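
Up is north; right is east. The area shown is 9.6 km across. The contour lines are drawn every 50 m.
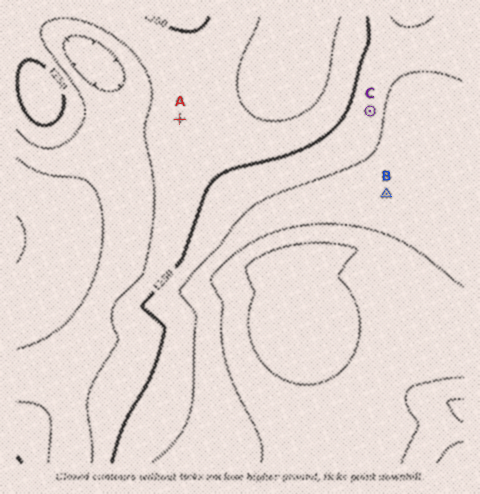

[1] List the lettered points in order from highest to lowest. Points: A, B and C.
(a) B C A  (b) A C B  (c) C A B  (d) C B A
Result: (a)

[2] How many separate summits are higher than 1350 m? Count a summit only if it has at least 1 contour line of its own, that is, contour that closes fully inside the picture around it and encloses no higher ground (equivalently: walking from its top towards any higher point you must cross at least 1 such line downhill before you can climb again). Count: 1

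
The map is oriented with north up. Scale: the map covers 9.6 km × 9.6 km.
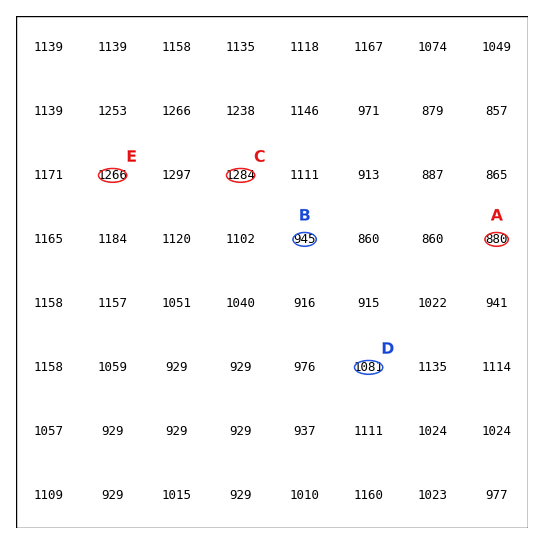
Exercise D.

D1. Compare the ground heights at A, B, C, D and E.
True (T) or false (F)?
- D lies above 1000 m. T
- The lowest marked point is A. T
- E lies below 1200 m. F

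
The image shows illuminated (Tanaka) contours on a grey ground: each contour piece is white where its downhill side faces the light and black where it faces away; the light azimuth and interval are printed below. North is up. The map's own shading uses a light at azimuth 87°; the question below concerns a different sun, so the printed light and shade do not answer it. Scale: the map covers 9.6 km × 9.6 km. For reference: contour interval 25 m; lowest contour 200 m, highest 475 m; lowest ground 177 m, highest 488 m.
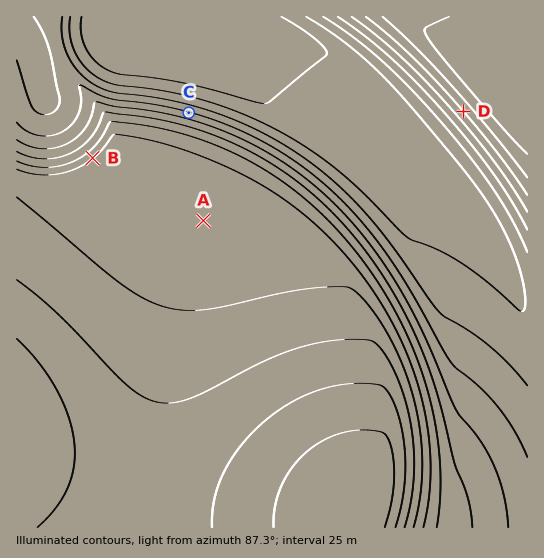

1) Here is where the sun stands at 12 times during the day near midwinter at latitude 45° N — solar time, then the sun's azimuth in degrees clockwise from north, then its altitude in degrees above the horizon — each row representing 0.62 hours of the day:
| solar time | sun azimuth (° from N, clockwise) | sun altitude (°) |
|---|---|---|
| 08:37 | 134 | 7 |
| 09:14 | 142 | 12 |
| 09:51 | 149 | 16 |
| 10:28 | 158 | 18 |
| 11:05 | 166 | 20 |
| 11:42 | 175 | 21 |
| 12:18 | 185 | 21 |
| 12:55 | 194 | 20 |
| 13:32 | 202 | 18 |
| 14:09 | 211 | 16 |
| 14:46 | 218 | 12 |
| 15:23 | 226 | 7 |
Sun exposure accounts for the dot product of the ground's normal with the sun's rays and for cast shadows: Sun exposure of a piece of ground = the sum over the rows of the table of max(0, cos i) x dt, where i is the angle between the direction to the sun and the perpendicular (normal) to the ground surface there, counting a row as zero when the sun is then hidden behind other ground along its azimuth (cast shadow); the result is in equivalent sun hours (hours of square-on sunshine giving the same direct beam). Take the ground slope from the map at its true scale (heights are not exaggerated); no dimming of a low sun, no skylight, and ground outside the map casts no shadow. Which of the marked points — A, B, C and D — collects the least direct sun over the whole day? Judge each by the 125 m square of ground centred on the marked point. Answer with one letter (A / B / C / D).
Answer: D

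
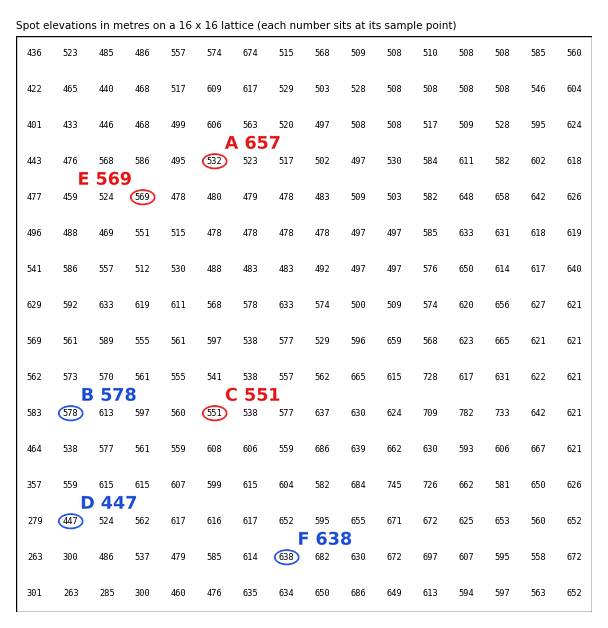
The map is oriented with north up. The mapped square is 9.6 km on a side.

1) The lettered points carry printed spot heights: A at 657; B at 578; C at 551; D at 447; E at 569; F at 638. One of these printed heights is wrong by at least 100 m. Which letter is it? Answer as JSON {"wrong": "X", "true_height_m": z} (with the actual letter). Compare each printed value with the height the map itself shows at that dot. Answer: {"wrong": "A", "true_height_m": 532}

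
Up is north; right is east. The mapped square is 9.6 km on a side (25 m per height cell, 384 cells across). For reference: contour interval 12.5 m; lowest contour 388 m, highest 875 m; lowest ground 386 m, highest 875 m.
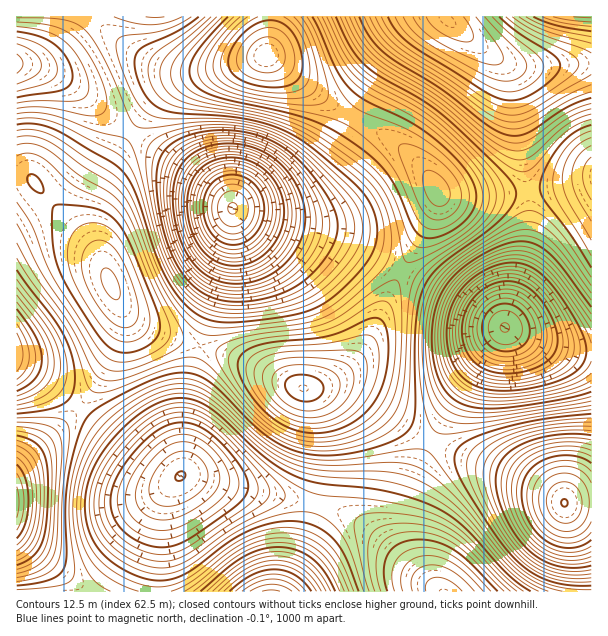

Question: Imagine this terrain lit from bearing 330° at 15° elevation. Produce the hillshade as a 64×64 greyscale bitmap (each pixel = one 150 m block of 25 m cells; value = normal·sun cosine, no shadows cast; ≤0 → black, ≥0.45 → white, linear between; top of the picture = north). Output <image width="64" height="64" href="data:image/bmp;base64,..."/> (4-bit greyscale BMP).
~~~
<image width="64" height="64" href="data:image/bmp;base64,Qk12CAAAAAAAAHYAAAAoAAAAQAAAAEAAAAABAAQAAAAAAAAIAAATCwAAEwsAABAAAAAAAAAAAAAAABEREQAiIiIAMzMzAERERABVVVUAZmZmAHd3dwCIiIgAmZmZAKqqqgC7u7sAzMzMAN3d3QDu7u4A////ADRVZ4iaqru8zd7u/+7tzLqZiIiHd3eIiIiHd2ZVRDMzNEVniJmqu7zN3u7//u3cuqmYiId3d3d3iId3ZlVEMzM0RWeImaq7vMzd7u/+7tzLqpiId3d3d3d3d3d2ZUQzMzRFZ3iZqru7zN3u7v7u3cu6mYh3d3ZmZ3d3d3ZlVEMzNEVmeJmqq7vMzd7u7u7dzLqpiId3ZmZmd3d3d2ZVRDRERWZ4iZqqu7zM3e7u7t3MuqmYh3dmZmZnd3h3d2ZURERFVneJmaqru8zd3u7t3cu6qZiHd2ZmZmd3iIiHdmVVRVVWZ3iZmqq7vM3d3d3cy7qZmId3ZmZmd3iImYiHdmVVVVVmd4iZqqu7zM3dzMu6qpmIh3d2Zmd3iImZmZiHZmVVVVZneImZqru8zMzLu6qZiIh3d3d3d3iImaqqqZh3ZlVVVWZneImaqru7u7qqmYiHd3d3d3d3iImaqruqmYh2ZVVVVWZ3iJmqqruqqZmId3d3d3d3d3iImaq7u7uqmIdmVVVVVWZ3iZmqqqmYh3dmZmZmd3d3iImaq7zMzLqpmHZlVERVVmd4iZmZmIh3ZlVVVWZnd3iImaq7zMzMy6qZh2ZVRERVZneIiIiId2ZVVUVVVmZ3iImaq7zN3d3Mu6qYdlVERERVZneIiHd2ZVREREVVZneImaq7zN3e7d3Mu6mHZVREREVWZ3d3d2ZVVERERFVmd4iZq7zN3u7u7dzLuph2VURERFVmZ3d2ZlVUREREVWZ3iJqrvN3u7u7u3dy7qYdlRERERFVmZ3ZmZVVUREVVVmeImqvM3u7///7t3cuph2ZUQzNEVVZmd3ZmZlVVVVVmZ3iaq83e7////+7dzLqYdlVEM0RFVmd3d3d2ZmZlVmZneJmrze7/////7u3cuqmHZUQzREVWZ3iIiId3d2ZmZmZ4iavN7v/////u3cy7qYdlVERERWZ3iJmZmYiHd3ZmZneJq83e/////u7czLuph3ZURERVZ3iZmqqqmZiId2ZmZ4iavN7v//7u3czLuqmYdlVURVZ3iZqqu7uqqZiHdmZmeJq83e7u7t3cu7uqqZh2ZVVVZ3iZq7u7u7uqqYh3ZmZniavN3u7d3MyqqqqZmHdmZmZ3iaq7zMzMy7uqmIdmVWZ4mrzN3dzMu6mZmZmIh3ZmZ3iaq8zM3czMy7qph2ZVVWeJqrzMy7uqmZmZmYiHd3d3iaq8zd3d3czMu6mHdlVEVWeJq7u7qpmIiIiYiIh3d4iZq8zd3d3d3MzLuph2VEREVniZqqqZmYiIiIiIiIiIiZq8zd7u7d3dzMu6mHZUMzNFVniZmZmIiIiIiIiIiIiJmrzd7u7t3d3MzLupdlQyIjNFZ3iIiIiIiIiJmIiIiImqvN7u7u7d3czMu6mHVDIhIjRWZ4iIiIiIiJmZiIiIiaq83u7u7t3czMzLqYdUMhERI0Vmd4iIiIiZmZmYiIiJmrze7v7u3dzMzMu6l2QyEQESNFZ3iIiImZmZmZmIiIiavN7u/u7dzMzMy7qYZTIRABI0VmeIiImZmZmZmYiIiJmrze7+7t3MzMzLuph1QhEAEiNFZ4iImZmZqqmZiHd4iavN7u7u3czLu7u6mHZDIRESI1VniImZmZqqqpmId3d4mrze7u3czLu7u7qphlQyESI0VneIiZmZmqqqmYh3ZneJq83e3dzLu7u7qqmHZUMiIzRWd4iJmZmaqqqZiHZmZ3ibvN3dzLuqqqqqqYdlVDM0RWZ4iImJmZmqqpmIdmVWZ4mrzMzLuqqZqqqZmHZVREVWZ3iIiYiZmaqqqYh2VVVWeJq7u7uqmZmZmZmYh2ZVVmZ3iImZiImZmqqpmHZUREVniaqqqqmYiImZmZmId2Znd4iJmZmJiZmaqqmYdlRDRFZniZmZmYiIiImZmZiId3eIiZmZmZmZmZqqqZh2VDMzNFZ3iIiIh3eIiJmZmZiIiJmZqqqZmZmZmqqpmHZUMiIjRVZ3eId3d3iImZmZmZmZmqqqqqqqmZmqqqmYdlMyESIzRWZ3d3d3eIiZmZmZmZqqu7u7qqqqqqqqqZh2VDIRESM0VWZnd3d4iJmaqqqqqqu7zMu7u6qqqqqpmHZUMhEREjNFVmZ3d4iJmaqqqqqru8zMzMzLu6qqqqmYdlQyERESIzRVZnd4iJmaqqqqqqu8zM3dzMy7uqqqqZh2ZUMhERIjNFVmd4iJmqqqqqqqu7zM3d3dzMu7qqqZmIdlQzIiIiM0VWZ4iZmqqruqqqq7vM3d3d3cy7uqqpmYh3ZUQzMiMzRVZ3iJmqq7u7u6q7u8zN3d3czLu6qpmZmId2ZVRDM0RFVneJmqu7u7u7uru7vMzd3dzMu6qpmZmZiId2ZVVURVVmeImqu7u7u7u6qru7zMzMy7u6qpmZmZmZmYh3dmZVVmd4iaq7u8u7u7qqqru7vMzLqqqpmZmZmaqqqZmId2ZmZ3iJqru7u7u7uqqqqqqqu7mZmZmZmZmaqru7qqmYh3d3eImaq7u7u7uqqqmZmZmZmIiIiZmZmaq7vMzLuqmYh3d4iZqqu7u7uqqpmZiIiIiHd4iIiZmaqrvMzdzMuqmIiIiImaqqq7qqqpmYiHd3d3Zmd4iJmZqrvM3d3d3LupmIiIiJmaqqqqqZmYh3ZmZVZVZneImZqqu83d7u7dy7qZiIiIiZmZmZmZmIh3ZlVURUVWZ3iJmqq7zd7u7u3cuqmYiIiImZmZmZmYiHdlVERE"/>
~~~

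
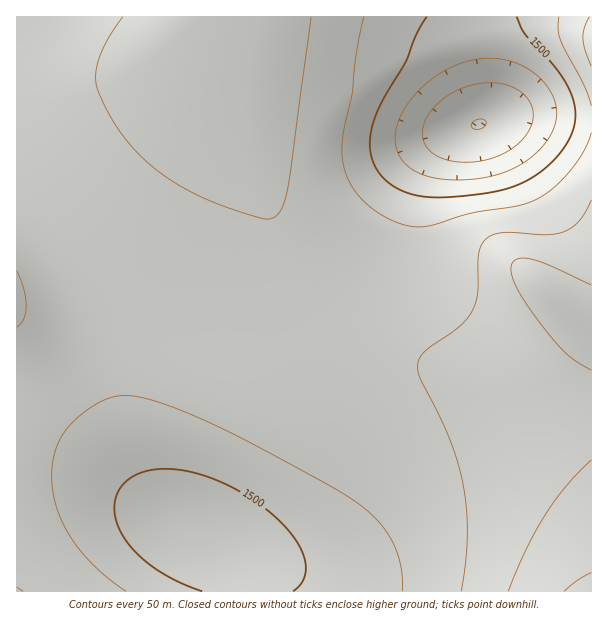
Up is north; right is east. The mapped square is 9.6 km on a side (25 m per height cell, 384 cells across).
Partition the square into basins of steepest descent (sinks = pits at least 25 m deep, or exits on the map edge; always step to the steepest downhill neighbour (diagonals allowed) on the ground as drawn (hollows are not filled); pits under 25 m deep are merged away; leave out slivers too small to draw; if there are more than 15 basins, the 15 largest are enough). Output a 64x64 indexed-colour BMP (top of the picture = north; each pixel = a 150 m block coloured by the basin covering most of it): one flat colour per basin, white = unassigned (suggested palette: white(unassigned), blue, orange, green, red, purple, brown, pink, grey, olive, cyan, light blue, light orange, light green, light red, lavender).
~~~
<image width="64" height="64" href="data:image/bmp;base64,Qk12CAAAAAAAAHYAAAAoAAAAQAAAAEAAAAABAAQAAAAAAAAIAAATCwAAEwsAABAAAAAAAAAA////ALR3HwAOf/8ALKAsACgn1gC9Z5QAS1aMAMJ34wB/f38AIr28AM++FwDox64AeLv/AIrfmACWmP8A1bDFABERERERERERERERERERERERERERERERERERERERERERERERERERERERERERERERERERERERERERERERERERERERERERERERERERERERERERERERERERERERERERERERERERERERERERERERERERERERERERERERERERERERERERERERERERERERERERERERERERERERERERERERERERERERERERERERERERERERERERERERERERERERERERERERERERERERERERERERERERERERERERERERERERERERERERERERERERERERERERERERERERERERERERERERERERERERERERERERERERERERERERERERERERERERERERERERERERERERERERERERERERERERERERERERERERERERERERERERERERERERERERERERERERERERERERERERERERERERERERERERERERERERERERERERERERERERERERERERERERERERERERERERERERERERERERERERERERERERERERERERERERERERERERERERERERERERERERERERERERERERERERERERERERERERERERERERERERERERERERERERERERERERERERERERERERERERERERERERERERERERERERERERERERERERERERERERERERERERERERERERERERERERERERERERERERERERERERERERERERERERERERERERERERERERERERERERERERERERERERERERERERERERERERERERERERERERERERERERERERERERERERERERERERERERERERERERERERERERERERERERERERERERERERERERERERERERERERERERERERERERERERERERERERERERERERERERERERERERERERERERERERERERERERERERERERERERERERERERERERERERERERERERERERERERERERERERERERERERERERERERERERERERERERERERERIiIiIiERERERERERERERERERERERERERERERERERIiIiIiIiIiERERERERERERERERERERERERERERERESIiIiIiIiIiIhEREREREREREREREREREREREREREREiIiIiIiIiIiIiIRERERERERERERERERERERERERERIiIiIiIiIiIiIiIhERERERERERERERERERERERERERIiIiIiIiIiIiIiIiERERERERERERERERERERERERERIiIiIiIiIiIiIiIiIiERERERERERERERERERERERERIiIiIiIiIiIiIiIiIiIRERERERERERERERERERERERIiIiIiIiIiIiIiIiIiIhERERERERERERERERERERERIiIiIiIiIiIiIiIiIiIiERERERERERERERERERERERIiIiIiIiIiIiIiIiIiIiIRERERERERERERERERERERIiIiIiIiIiIiIiIiIiIiIhERERERERERERERERERERIiIiIiIiIiIiIiIiIiIiIiEREREREREREREREREREREiIiIiIiIiIiIiIiIiIiIiIREREREREREREREREREREiIiIiIiIiIiIiIiIiIiIiIhERERERERERERERERERESIiIiIiIiIiIiIiIiIiIiIiERERERERERERERERERESIiIiIiIiIiIiIiIiIiIiIiIRERERERERERERERERERIiIiIiIiIiIiIiIiIiIiIiIhERERERERERERERERERIiIiIiIiIiIiIiIiIiIiIiIiEREREREREREREREREREiIiIiIiIiIiIiIiIiIiIiIiIREREREREREREREREREiIiIiIiIiIiIiIiIiIiIiIiIhERERERERERERERERESIiIiIiIiIiIiIiIiIiIiIiIiERERERERERERERERERIiIiIiIiIiIiIiIiIiIiIiIiIRERERERERERERERERIiIiIiIiIiIiIiIiIiIiIiIiIhEREREREREREREREREiIiIiIiIiIiIiIiIiIiIiIiIiERERERERERERERERESIiIiIiIiIiIiIiIiIiIiIiIiIRERERERERERERERERIiIiIiIiIiIiIiIiIiIiIiIiIhERERERERERERERERIiIiIiIiIiIiIiIiIiIiIiIiIiEREREREREREREREREiIiIiIiIiIiIiIiIiIiIiIiIiIRERERERERERERERESIiIiIiIiIiIiIiIiIiIiIiIiIhERERERERERERERESIiIiIiIiIiIiIiIiIiIiIiIiIiERERERERERERERERIiIiIiIiIiIiIiIiIiIiIiIiIiIREREREREREREREREiIiIiIiIiIiIiIiIiIiIiIiIiIhEREREREREREREREiIiIiIiIiIiIiIiIiIiIiIiIiIiERERERERERERERESIiIiIiIiIiIiIiIiIiIiIiIiIiIRERERERERERERERIiIiIiIiIiIiIiIiIiIiIiIiIiIhERERERERERERERIiIiIiIiIiIiIiIiIiIiIiIiIiIiEREREREREREREREiIiIiIiIiIiIiIiIiIiIiIiIiIiIREREREREREREREiIiIiIiIiIiIiIiIiIiIiIiIiIiIhERERERERERERESIiIiIiIiIiIiIiIiIiIiIiIiIiIi"/>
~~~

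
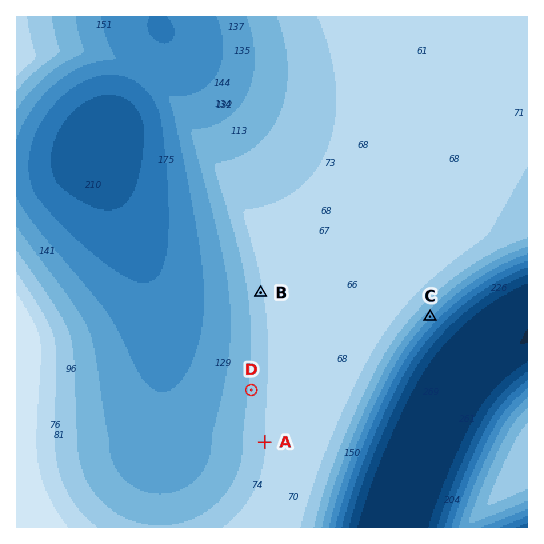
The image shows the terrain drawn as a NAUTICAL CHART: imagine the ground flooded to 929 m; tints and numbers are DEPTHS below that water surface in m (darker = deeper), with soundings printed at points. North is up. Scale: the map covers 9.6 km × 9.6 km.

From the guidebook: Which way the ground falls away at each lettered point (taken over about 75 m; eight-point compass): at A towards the W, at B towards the W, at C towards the SE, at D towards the W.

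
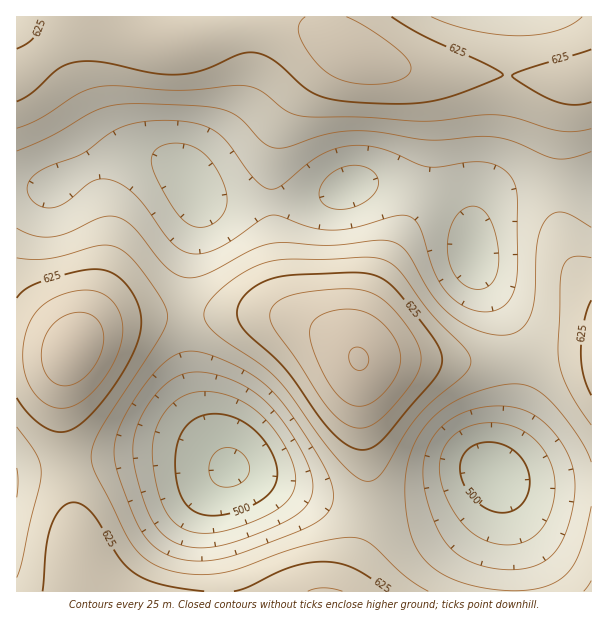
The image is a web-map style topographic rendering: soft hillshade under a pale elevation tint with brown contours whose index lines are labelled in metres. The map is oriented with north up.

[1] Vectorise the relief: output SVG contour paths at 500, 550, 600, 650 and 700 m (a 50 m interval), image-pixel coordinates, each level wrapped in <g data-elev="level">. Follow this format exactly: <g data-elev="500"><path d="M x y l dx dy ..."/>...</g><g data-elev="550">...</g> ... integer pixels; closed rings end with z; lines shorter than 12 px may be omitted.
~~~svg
<g data-elev="500"><path d="M204 515l-9-3-6-4-9-14-5-23 2-24 6-16 11-11 15-6 16 1 11 3 10 6 18 16 7 10 4 11 2 10 0 9-3 8-5 6-18 12-26 8z"/><path d="M495 512l-12-5-10-9-8-12-5-12 1-12 3-9 7-6 11-4 15 0 15 6 10 10 7 15 0 17-7 13-12 8z"/></g><g data-elev="550"><path d="M497 569l-17-4-14-5-11-8-10-10-9-15-7-21-5-20-1-16 2-14 4-12 7-12 10-9 12-8 13-5 15-3 15-1 15 2 14 5 12 7 10 11 10 13 8 15 4 15 1 15-2 20-6 20-6 14-9 12-10 8-12 4-15 3z"/><path d="M198 548l-13-2-12-5-10-7-8-9-7-13-7-21-6-24-2-17 1-13 4-14 8-15 9-13 9-9 10-8 11-4 12-2 18 2 19 7 18 10 15 12 17 20 16 26 10 21 3 16-2 11-5 9-7 7-12 8-24 11-30 10-18 5z"/><path d="M477 311l-18-8-16-15-10-19-14-42-5-8-6-3-12 0-42 12-22 2-20-2-33-12-9-1-9 4-27 20-15 9-13 5-12 1-11-3-10-7-35-46-10-9-12-7-12-3-11 2-28 22-8 4-7 1-9-2-8-5-5-7 0-9 4-8 7-6 12-6 30-11 36-25 17-6 22-2 33 1 14 3 10 5 15 13 27 37 8 6 7 3 11-3 26-22 14-9 14-6 13-3 15 0 17 2 15 5 24 11 10 3 11 0 33-5 18 1 9 4 7 5 5 7 4 9 1 15 0 72-4 18-8 12-13 6z"/></g><g data-elev="600"><path d="M428 591l-24-16-33-31-8-4-7-2-18 0-30 7-26 7-45 17-24 5-21 0-19-3-16-5-13-8-10-10-9-15-30-60-3-9-1-9 3-12 8-17 61-94 4-14-2-12-10-18-19-25-11-11-11-6-7-1-9 1-35 10-16 3-15 0-15-1"/><path d="M591 581l-7 10"/><path d="M362 480l10 1 9-7 24-40 12-17 14-14 28-23 9-9 3-8-2-9-7-9-33-34-30-40-7-7-8-4-18-3-39 2-43 0-18 4-19 7-20 14-17 16-6 12 2 11 13 13 41 28 16 14 14 16 43 60 17 18z"/><path d="M17 427l20 28 3 9 1 9-1 12-10 37-8 39-5 17"/><path d="M591 258l-12-2-7 1-6 4-3 6-3 15-2 66 1 17 6 18 11 19 15 23"/><path d="M17 128l24-10 39-25 18-6 19-1 63 4 59-5 10 1 9 4 29 21 16 5 60 1 62 4 54-6 16 0 20 3 45 13 15 1 16-3"/><path d="M582 17l-10 7-15 7-18 3-20 2-22-2-24-4-23-6-19-7"/></g><g data-elev="650"><path d="M342 591l-18-3-9 1-7 2"/><path d="M355 428l13-1 12-7 17-18 17-22 5-11 2-10-2-11-5-12-12-16-13-15-11-9-12-5-18-2-25 1-27 4-15 6-7 5-4 7 0 8 4 9 22 30 33 50 13 13z"/><path d="M59 408l9 0 7-3 17-12 16-21 11-22 4-20-3-16-9-14-13-8-11-2-10 1-12 3-12 5-10 6-7 7-9 18-4 14 0 13 1 12 4 12 5 11 8 8 9 6z"/><path d="M305 17l-4 4-2 5-1 6 3 7 15 23 16 14 18 6 21 2 22-2 15-7 3-4-1-6-9-12-27-21-28-15"/></g><g data-elev="700"><path d="M355 369l4 1 4 0 4-4 2-4-2-9-4-4-4-2-6 1-4 6 1 8z"/></g>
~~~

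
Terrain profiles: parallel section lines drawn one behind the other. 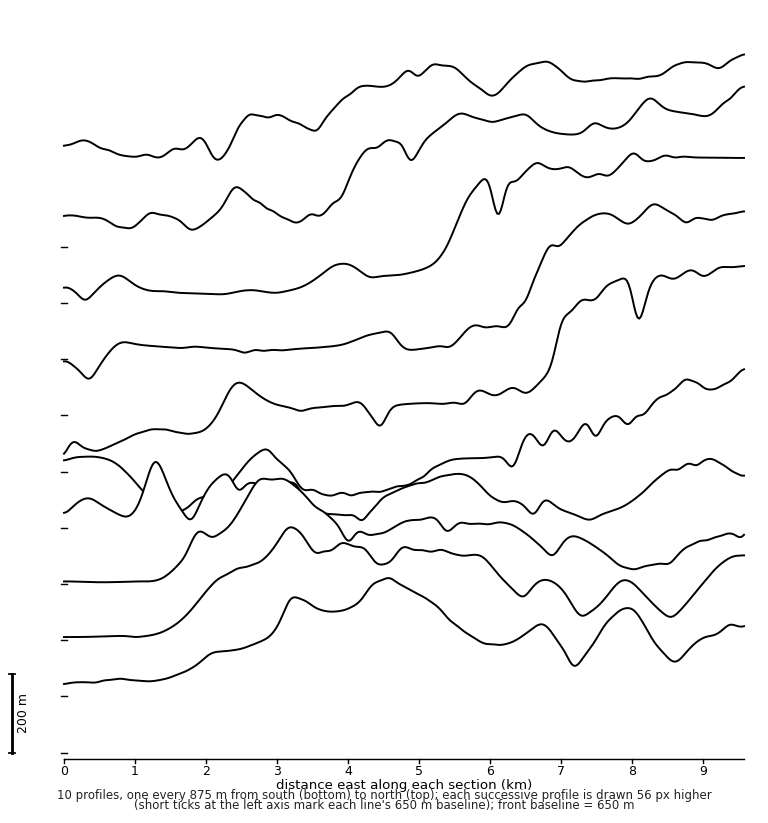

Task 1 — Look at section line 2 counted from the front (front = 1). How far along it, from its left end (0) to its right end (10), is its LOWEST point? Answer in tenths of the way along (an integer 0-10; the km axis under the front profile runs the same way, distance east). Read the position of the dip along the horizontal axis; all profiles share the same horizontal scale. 0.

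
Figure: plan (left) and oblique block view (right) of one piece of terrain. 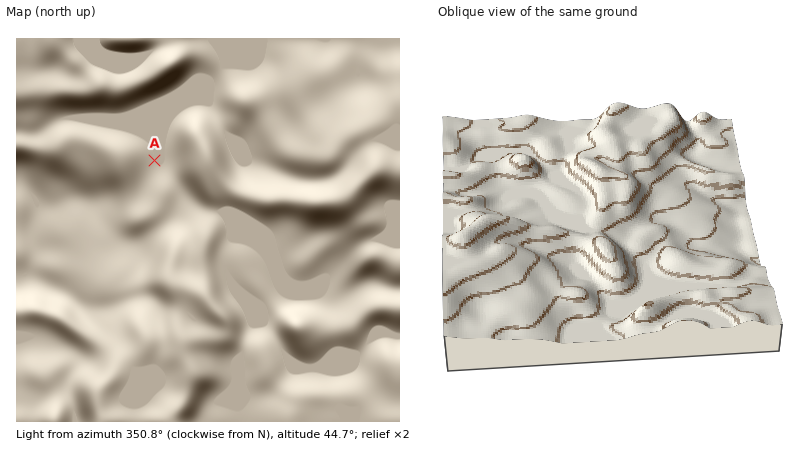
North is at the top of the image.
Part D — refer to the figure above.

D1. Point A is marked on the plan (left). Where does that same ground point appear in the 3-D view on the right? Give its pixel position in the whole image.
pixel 650 266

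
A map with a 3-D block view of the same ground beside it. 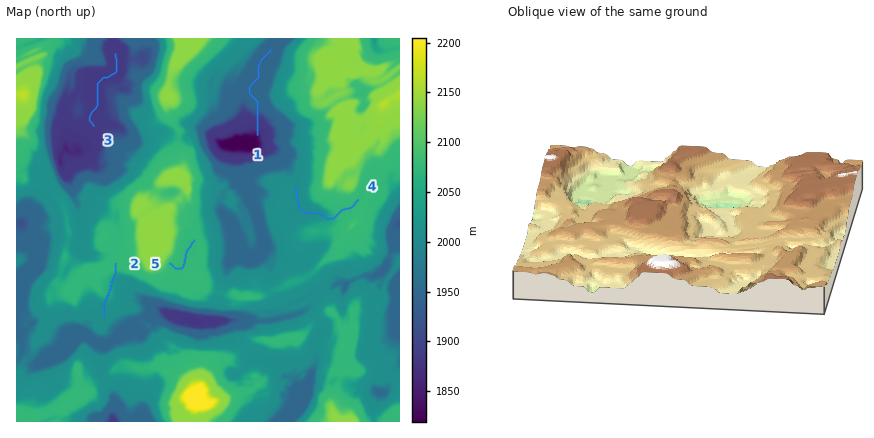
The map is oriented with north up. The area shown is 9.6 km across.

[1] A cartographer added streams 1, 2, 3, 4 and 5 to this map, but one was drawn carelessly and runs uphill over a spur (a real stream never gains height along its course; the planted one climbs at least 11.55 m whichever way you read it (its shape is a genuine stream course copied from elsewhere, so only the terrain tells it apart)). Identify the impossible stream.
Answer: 2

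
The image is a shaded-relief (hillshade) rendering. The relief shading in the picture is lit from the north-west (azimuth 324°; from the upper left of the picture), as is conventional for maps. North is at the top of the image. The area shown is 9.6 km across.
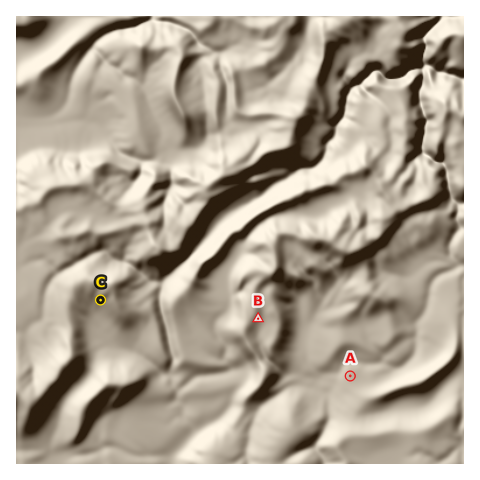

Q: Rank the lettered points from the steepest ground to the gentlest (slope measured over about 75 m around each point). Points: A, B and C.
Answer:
C B A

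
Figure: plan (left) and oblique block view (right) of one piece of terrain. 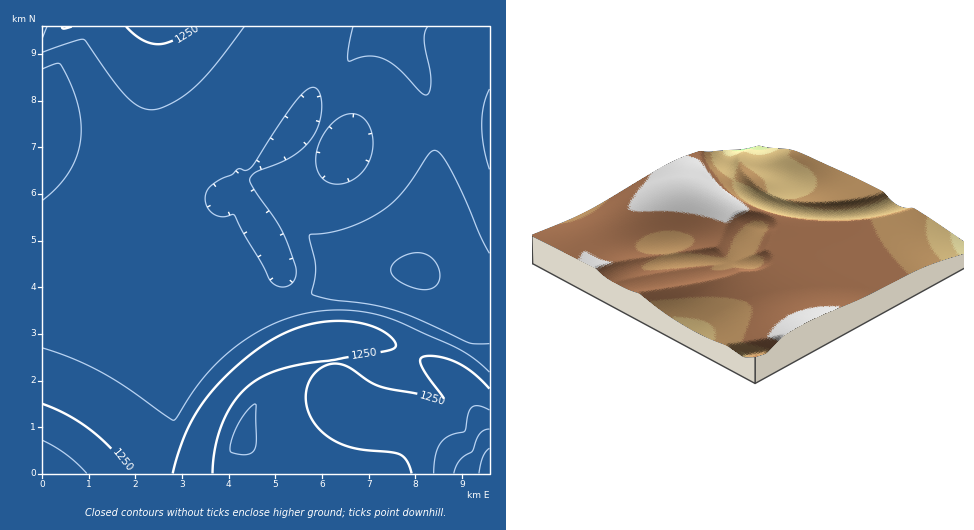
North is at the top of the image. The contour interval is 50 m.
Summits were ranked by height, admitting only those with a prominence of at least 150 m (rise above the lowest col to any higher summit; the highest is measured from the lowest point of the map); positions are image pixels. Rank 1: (417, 272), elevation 1405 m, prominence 351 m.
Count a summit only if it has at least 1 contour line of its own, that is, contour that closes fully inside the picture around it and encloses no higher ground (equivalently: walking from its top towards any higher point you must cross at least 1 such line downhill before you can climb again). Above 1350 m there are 1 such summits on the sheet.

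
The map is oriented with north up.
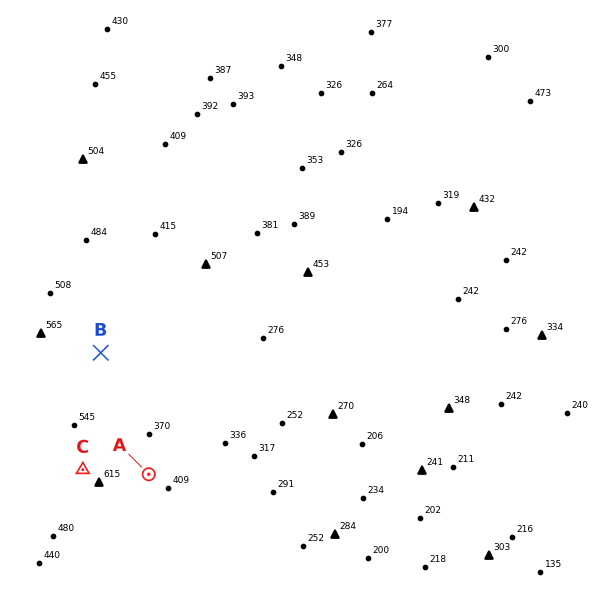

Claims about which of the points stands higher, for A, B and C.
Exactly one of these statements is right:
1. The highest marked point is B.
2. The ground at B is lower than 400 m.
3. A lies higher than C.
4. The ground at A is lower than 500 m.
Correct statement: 4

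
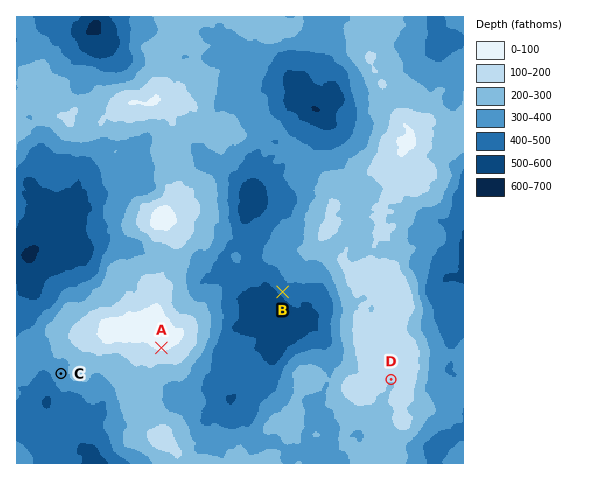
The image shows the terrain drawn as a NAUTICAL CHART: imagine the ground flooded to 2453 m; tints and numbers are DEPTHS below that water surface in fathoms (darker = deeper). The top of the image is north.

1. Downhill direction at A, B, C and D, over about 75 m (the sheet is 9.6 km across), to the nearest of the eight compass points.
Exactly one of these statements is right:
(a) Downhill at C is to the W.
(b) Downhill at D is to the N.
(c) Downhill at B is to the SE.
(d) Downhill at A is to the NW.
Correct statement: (a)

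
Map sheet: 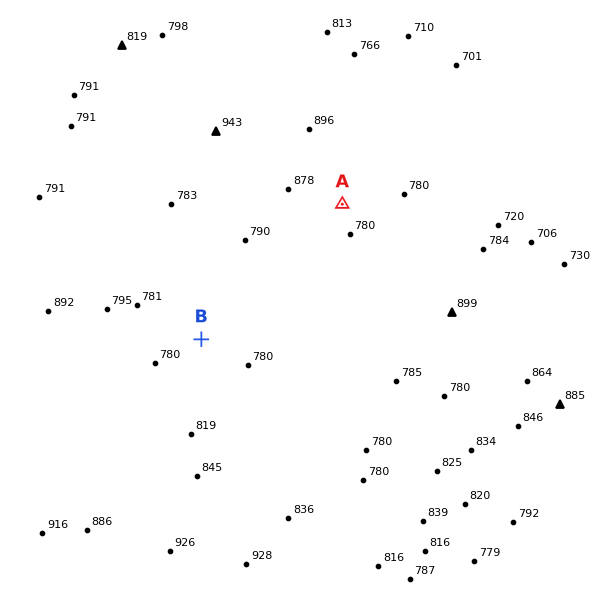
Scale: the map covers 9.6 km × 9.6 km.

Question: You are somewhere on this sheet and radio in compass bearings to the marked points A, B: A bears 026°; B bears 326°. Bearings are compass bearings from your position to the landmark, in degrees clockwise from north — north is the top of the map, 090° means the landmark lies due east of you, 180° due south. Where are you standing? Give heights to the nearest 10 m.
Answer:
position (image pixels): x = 245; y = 404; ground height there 780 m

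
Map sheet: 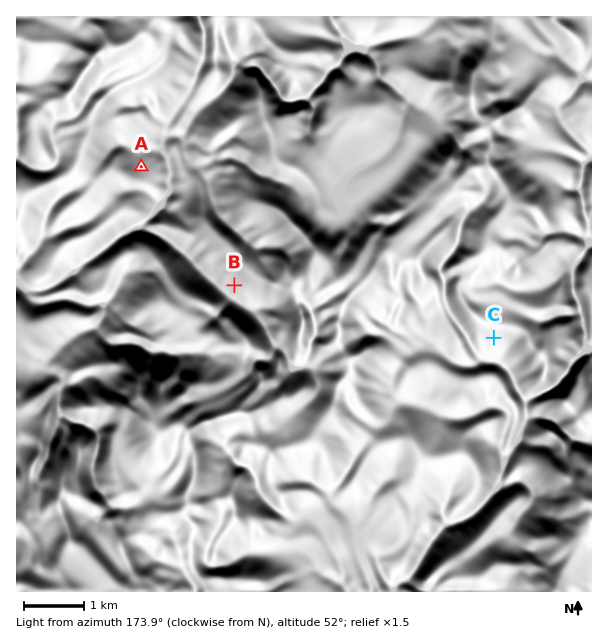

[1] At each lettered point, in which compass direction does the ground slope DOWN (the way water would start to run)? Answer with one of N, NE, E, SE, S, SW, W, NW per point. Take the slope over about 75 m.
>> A NE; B SW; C S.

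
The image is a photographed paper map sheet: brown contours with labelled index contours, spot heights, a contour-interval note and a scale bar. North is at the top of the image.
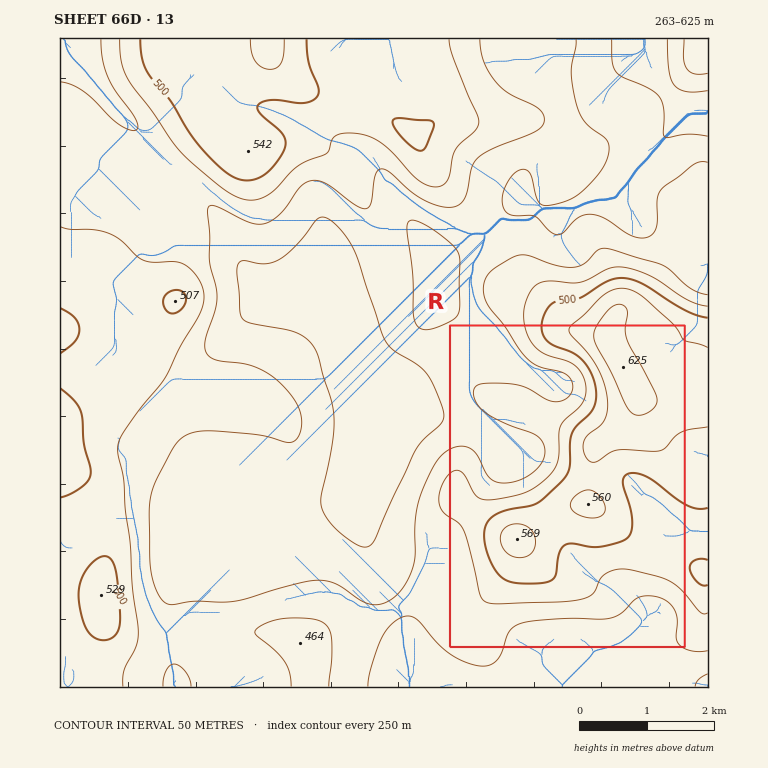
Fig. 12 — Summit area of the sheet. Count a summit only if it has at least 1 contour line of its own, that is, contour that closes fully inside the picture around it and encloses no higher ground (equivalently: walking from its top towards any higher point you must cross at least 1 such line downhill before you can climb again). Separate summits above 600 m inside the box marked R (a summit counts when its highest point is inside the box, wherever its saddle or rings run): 1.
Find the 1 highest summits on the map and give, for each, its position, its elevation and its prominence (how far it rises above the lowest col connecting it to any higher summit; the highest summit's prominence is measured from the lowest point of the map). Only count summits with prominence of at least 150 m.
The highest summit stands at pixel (623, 367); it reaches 625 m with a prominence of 362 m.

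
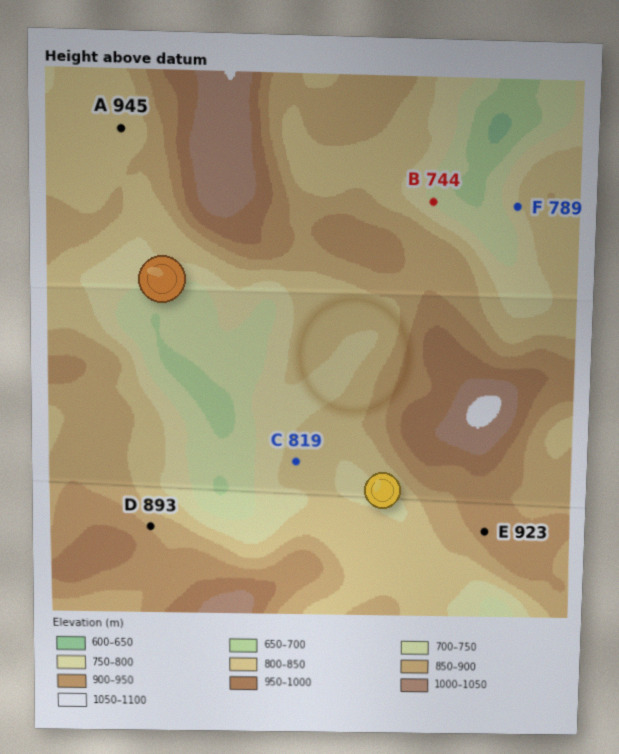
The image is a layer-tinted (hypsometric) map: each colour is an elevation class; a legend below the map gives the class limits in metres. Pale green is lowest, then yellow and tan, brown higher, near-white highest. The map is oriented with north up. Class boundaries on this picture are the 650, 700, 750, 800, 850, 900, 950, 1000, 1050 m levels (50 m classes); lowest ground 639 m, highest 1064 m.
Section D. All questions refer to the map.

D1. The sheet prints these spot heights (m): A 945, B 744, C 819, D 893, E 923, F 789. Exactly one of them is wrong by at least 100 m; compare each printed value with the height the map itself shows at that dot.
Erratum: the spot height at A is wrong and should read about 820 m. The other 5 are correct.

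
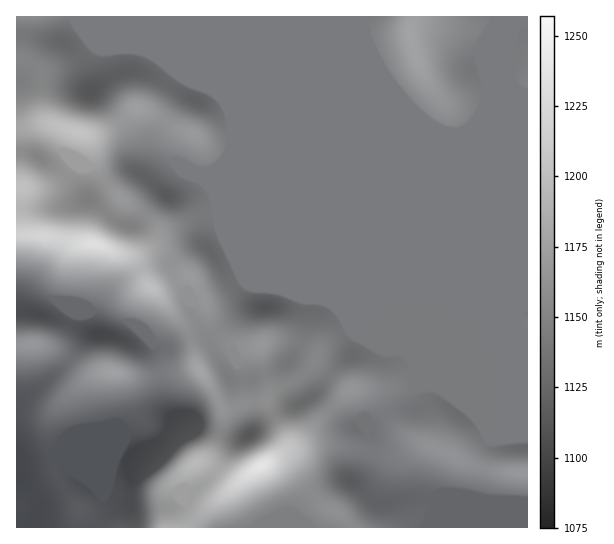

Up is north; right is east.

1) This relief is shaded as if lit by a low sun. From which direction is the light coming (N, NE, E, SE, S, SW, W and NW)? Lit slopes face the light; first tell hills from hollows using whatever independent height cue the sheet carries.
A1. S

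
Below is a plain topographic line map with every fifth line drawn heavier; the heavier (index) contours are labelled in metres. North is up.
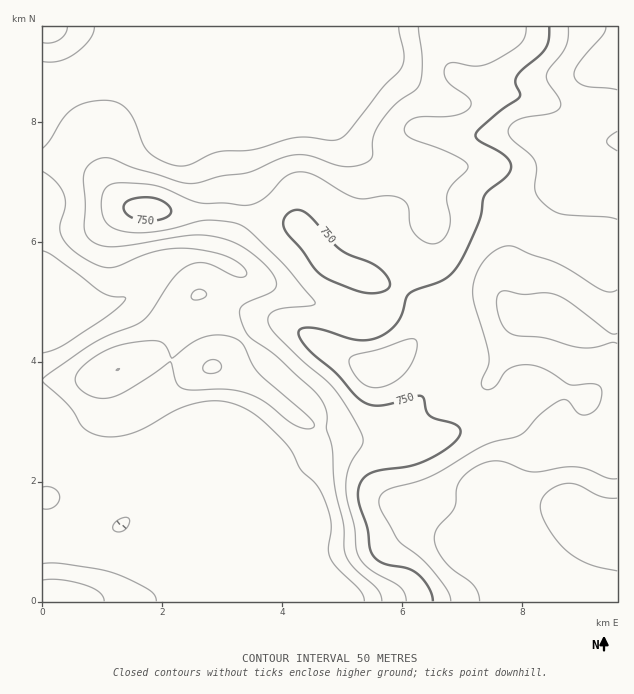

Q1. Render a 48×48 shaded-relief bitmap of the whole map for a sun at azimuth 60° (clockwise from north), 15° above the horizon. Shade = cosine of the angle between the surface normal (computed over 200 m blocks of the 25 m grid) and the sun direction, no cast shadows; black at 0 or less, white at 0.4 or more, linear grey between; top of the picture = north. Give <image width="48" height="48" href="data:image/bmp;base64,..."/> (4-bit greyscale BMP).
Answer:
<image width="48" height="48" href="data:image/bmp;base64,Qk32BAAAAAAAAHYAAAAoAAAAMAAAADAAAAABAAQAAAAAAIAEAAATCwAAEwsAABAAAAAAAAAAAAAAABEREQAiIiIAMzMzAERERABVVVUAZmZmAHd3dwCIiIgAmZmZAKqqqgC7u7sAzMzMAN3d3QDu7u4A////ALzd3dy7qqqqqqqqmYZCNWUzVmeKqqqZmczd3dy6qqqqqqqqmHQhNVQjVmeaqqmZmd3t3dy6qqqqqqqph0IBNVMjV3iaqpmIiM3dzMupmaqqqqqphjECVlM1aImqqZiIiLu7u7qZmaqqu7qqhjIkZmVWiaqqmYd3iJqqqqqZmaq7u6qqljEkZ2Z4maqqmHd4iJmqqqmZmqu7uqqqliAUZniJmaqph3eJmZq6qqmZmqu7qqqphBAUZ4mZmZqph3iru7vLqpmZmquqqZmZdAA2iZqpiJmpmIq93czLqpmZmqqpmZiIZBJYqrqpiJqqqqve7czLqZmZqqmZmZmIdTR6vLupmZu8y7ze3KqpmZmaqqmZqph3dlaKu7qpmavNzLzMupmIiImqqqqqupdmdmeJqqqpmavMu7u6mYiHeJmqqqqrqWVGeHd4iZmZmZq7qqqqmYiIiJmqqqqphkNYmXZniImYiImZmqqqqoh3iJmaqpmHVDWKqGRXiIiIiImZmaqqqnZmeJmZmIdlRGi7lkNGiZmIh4mZmaqqmWZVaJqZh2ZVZ6u5ZCE2iamYiImqqZqpmXdmeJqphmZ4q8uWMhI2mrupiJqqmZmZmZmIiau7l3is3blTIjRoq8y5iImZmIiIiKqZmrzMuYnN3JUxJXmrvMy6mHeIh3d4iKqZmrzMuqrNyWMjac3cu7u7mGZnd3eJmpmZqruqqqq7lkRYve7bmZq7l1VniIibvJmZmqqYmaqphmes3duoh4mrl1V4mZrN3ZmZmZmHiZmZmJq7uph3d4mrllaKqrzu3JmYeJmHeJq7u6qYd2Z4mZqqlleru83ty5l2Z5mXeKzdyoZVVneKq7uqhmi8zN3cuodUV5mYiKzclkM0Z5qrzLuph3m8zMy7qmVEV4mYiJqoUyNGeavMzMu5h4m7u7uqqlREZ3d3d3dkMzRnmszMzMupd3mqqqqqqmVVZlVWZmVUVVZ5rMzLu7upd3iaqqqqmXdlVVVmiId3d3eKzdy6q7uod3iZqqqZmYdlRGeKzMqqqYibzcuqq7uod3iZmZmImHdURorO/+y7upmbzMu6q7uod4iJiIiImXZVab3v/9u7upmbzdy7vMuoiJmYh3iZmXdni97//su7upms3ty7u7qYiZmHdniamYiIq97v7Lq7u6q97tyqqpmHeIdlVniZmZmJq83uy6q7y7u97cqYiHdmZmZUVnmZmZmJms3tuqq7u7u83LmHd3d3d3ZVaJqqqZmJq87suqqru6q7u6h3d4mqqYd4m7u6qpmaq97cqqqqqqqqupmHeJu7qZiau7qZmZmqvN3LqqqqqqqqqpmIiKuqmIiaqYd4iZmqu8y6qqqqqqqqqpmYiZmHeIiIhlVniImaq7u6qqqqqqqqqqmZmYZniZmIdmZ4iIiaqruqqqqqqqqqqqmZmGVYq6qZh3eIiIiqqqqqqqqqqqqqqqqZh1Rpu6qZmHd4iZm7u7qqqqqqqqqqqqmZhkV5qqqZh2Z4mZq8u7uqqqqqqqqqqqmZdkWKqpmZhlZ4mQ=="/>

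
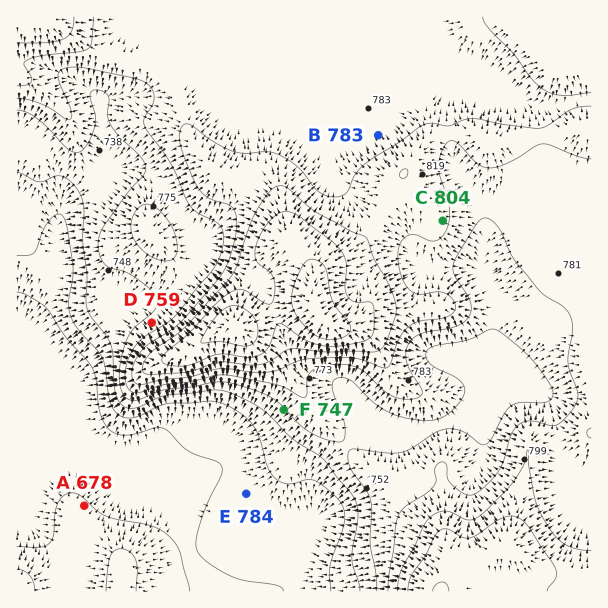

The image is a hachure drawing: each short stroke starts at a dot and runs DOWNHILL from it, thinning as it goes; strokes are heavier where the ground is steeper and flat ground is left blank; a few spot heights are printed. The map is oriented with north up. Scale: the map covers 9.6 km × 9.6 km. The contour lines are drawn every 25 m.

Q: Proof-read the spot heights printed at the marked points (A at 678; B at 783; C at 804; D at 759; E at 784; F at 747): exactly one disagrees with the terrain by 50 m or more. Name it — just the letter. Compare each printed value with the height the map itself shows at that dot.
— E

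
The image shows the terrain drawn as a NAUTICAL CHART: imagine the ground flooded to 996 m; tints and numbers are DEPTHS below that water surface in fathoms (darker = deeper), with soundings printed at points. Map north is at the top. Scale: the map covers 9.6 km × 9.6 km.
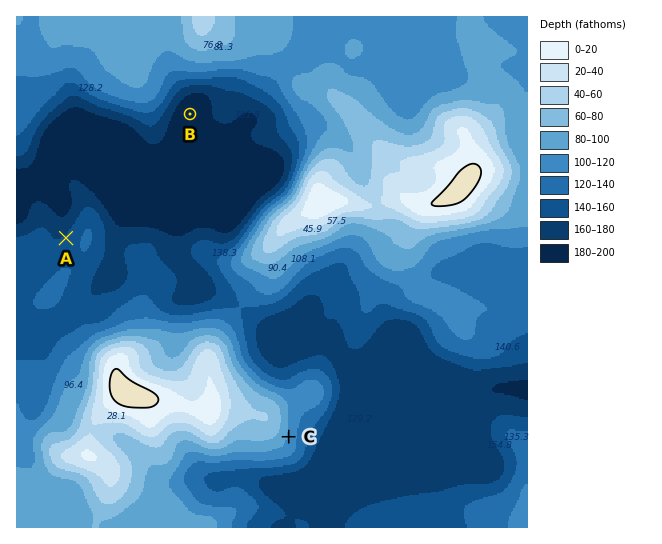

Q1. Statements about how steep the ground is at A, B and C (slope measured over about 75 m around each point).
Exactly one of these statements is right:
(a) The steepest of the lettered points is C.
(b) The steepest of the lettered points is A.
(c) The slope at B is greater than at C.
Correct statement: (a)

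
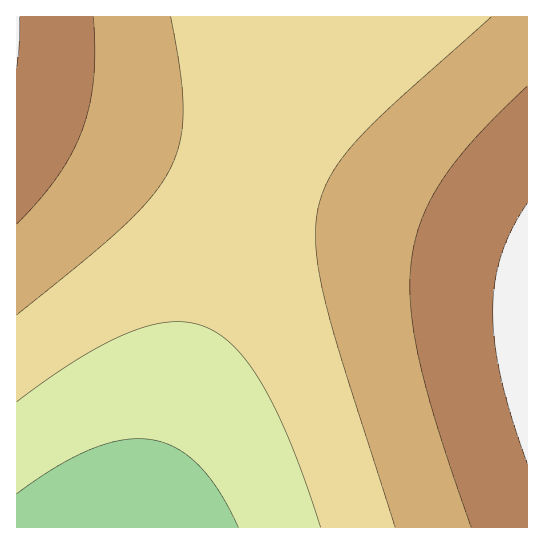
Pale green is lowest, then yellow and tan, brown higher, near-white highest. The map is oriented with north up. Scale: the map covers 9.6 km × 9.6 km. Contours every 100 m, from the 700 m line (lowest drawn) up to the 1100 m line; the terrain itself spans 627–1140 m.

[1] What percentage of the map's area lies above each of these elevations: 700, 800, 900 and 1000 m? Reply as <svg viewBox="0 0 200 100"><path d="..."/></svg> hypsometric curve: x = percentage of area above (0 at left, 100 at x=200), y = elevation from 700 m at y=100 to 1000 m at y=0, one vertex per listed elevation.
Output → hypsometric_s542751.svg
<svg viewBox="0 0 200 100"><path d="M189 100l-26-33-70-34-54-33"/></svg>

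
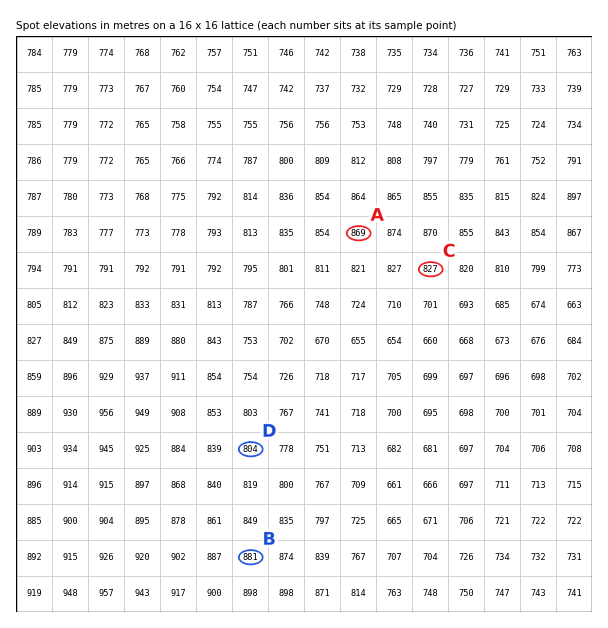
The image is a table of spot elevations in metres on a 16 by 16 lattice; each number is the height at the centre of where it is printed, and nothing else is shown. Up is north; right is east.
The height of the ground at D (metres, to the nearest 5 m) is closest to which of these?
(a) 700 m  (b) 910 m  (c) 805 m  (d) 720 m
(c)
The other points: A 870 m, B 880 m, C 825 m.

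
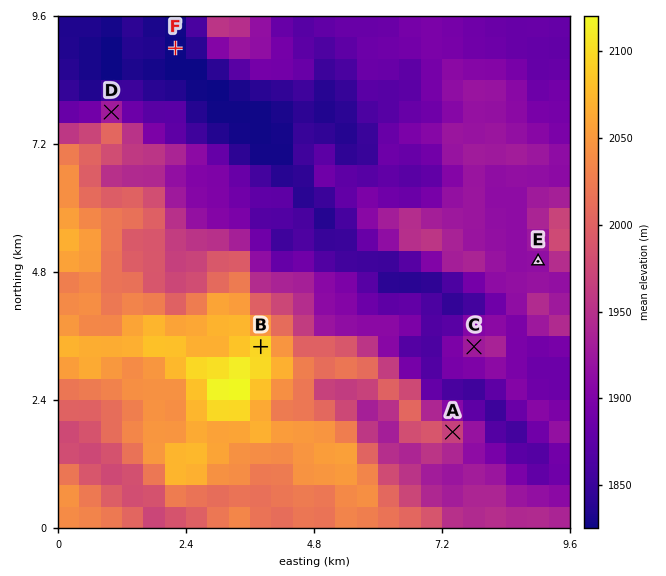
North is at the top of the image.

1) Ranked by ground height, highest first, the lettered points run B A C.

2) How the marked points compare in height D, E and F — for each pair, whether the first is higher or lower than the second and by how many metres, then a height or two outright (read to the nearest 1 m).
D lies higher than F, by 108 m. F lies lower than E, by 87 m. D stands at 1934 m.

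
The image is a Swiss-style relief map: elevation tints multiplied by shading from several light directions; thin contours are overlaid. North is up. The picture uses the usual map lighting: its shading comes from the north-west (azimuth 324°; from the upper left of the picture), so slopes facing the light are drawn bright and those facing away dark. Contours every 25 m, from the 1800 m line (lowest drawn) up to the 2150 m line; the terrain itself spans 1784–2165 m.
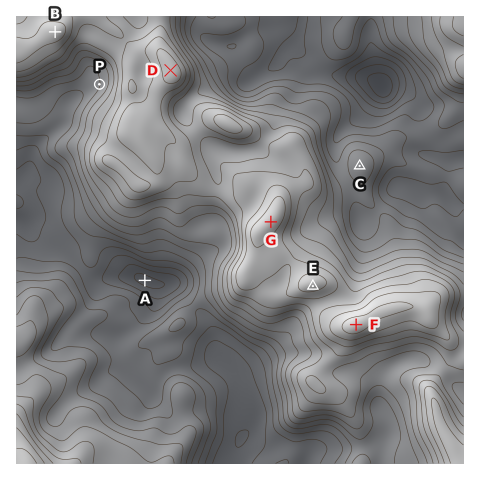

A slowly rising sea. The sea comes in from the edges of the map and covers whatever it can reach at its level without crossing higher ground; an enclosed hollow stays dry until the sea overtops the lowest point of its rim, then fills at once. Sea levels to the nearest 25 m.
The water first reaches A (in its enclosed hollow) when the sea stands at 1900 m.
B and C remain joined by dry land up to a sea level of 1975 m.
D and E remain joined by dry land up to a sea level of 2050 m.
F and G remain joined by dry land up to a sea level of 2100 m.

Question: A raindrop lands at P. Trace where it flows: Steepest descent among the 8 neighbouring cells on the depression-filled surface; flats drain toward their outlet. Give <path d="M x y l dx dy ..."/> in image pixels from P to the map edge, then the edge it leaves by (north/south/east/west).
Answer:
<path d="M99 84l-5 0-11 10-7 3 0 4-2 4-10 10 0 4-1 3-30 30-1 2 0 8-4 7 0 3-1 0-10 10"/>
exit: west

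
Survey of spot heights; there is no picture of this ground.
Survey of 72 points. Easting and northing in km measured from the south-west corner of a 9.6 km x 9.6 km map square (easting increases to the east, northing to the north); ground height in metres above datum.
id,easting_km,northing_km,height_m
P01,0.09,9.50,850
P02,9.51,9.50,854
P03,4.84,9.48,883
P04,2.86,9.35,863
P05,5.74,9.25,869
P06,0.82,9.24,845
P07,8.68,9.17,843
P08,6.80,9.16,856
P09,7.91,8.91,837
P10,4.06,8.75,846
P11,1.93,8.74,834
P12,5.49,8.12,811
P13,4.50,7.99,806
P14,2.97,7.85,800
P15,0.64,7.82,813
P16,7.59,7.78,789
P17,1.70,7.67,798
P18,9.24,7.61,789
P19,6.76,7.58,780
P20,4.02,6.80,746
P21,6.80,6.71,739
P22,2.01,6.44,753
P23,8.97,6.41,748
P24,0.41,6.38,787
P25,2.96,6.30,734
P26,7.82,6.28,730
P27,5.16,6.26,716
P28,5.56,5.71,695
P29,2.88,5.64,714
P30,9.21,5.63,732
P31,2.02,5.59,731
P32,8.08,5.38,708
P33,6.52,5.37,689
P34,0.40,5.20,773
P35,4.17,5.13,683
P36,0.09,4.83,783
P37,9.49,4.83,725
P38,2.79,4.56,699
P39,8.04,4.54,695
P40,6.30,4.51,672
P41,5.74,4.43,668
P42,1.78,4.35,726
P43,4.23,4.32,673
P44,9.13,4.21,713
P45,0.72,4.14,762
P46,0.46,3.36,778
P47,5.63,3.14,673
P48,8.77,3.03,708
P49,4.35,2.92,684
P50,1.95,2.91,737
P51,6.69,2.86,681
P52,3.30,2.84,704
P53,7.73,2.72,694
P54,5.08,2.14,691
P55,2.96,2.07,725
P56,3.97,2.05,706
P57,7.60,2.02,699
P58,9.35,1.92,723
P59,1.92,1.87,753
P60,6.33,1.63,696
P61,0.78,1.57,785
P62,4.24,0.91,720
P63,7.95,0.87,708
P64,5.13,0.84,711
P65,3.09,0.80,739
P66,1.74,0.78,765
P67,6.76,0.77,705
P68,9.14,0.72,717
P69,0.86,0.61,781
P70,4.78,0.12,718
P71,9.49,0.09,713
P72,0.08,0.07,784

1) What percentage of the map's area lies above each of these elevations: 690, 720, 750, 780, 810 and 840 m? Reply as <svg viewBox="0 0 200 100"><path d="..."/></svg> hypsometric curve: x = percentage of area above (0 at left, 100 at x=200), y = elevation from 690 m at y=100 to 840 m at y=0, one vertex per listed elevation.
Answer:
<svg viewBox="0 0 200 100"><path d="M172 100l-56-20-33-20-28-20-23-20-16-20"/></svg>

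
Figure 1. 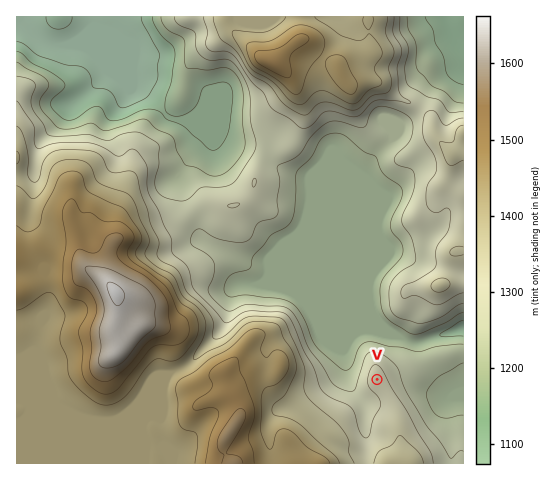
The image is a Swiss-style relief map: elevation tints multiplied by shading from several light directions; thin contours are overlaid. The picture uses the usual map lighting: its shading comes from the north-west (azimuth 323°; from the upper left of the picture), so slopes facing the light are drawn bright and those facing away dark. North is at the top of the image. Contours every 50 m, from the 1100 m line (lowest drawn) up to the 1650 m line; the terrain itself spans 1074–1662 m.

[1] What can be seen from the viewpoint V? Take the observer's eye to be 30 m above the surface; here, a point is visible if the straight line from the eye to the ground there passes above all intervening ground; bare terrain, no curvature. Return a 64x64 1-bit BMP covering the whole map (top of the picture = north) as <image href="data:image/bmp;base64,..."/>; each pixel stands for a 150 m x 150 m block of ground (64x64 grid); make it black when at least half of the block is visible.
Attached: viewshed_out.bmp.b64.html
<image width="64" height="64" href="data:image/bmp;base64,Qk0+AgAAAAAAAD4AAAAoAAAAQAAAAEAAAAABAAEAAAAAAAACAAATCwAAEwsAAAIAAAAAAAAA////AAAAAAAAAAABwB//gwAAAAHAf//HAAAAA8D///8AAAAD4fv/nwAAAAHj//8fAAAAAff//x8AAAAA////PwAAAAD///9/AAAAAP////8AAAAA/////wAAAAH/////AAAAAcf/f/8AAAAAB/8//wAAAAAD/z//AAAAAAP+F/8AAAAAA/4D/wAAAAAD/wI/AAAAAA//A/AAAAAAP/+D/AAAAAAH/4//AAAAAAP///8AADgAA////wAB/AAB////AAH4AAH///8AAbgAA////wAAMAAP//x5AAAgAD//8AAAAAAA///wAAAAAAP///AAAAAAH///+AAAAgA////4DAADwP////wAAAH//////gAAAf//////4AAB/+/////8AAH+7///+f4AAfxv///4PgAA+AD///w/AADwAH///D8AAPAAP//+PgAA8AA///8GAABwAD///4cAAHAAH///jwAAcAAf///PAABwAB//+PwAACAAGf/4eAAAAAAZ//hwAAAAADn/8GAAAAAAP//kYAAAAAA//+zAAAAAAD///8AAAAAAH///gAAAAAA///4AAAAAAD///AAAAAAAf/58AAAAAAB//AAAAAAAAP/wAAAAAAAd8eAAAAAAAD+B4AIAAAAAPwHwAAAAAAAPAOAAAAAAAAYAAAAAAAABgAAAAAAAAAGAAAAAAA=="/>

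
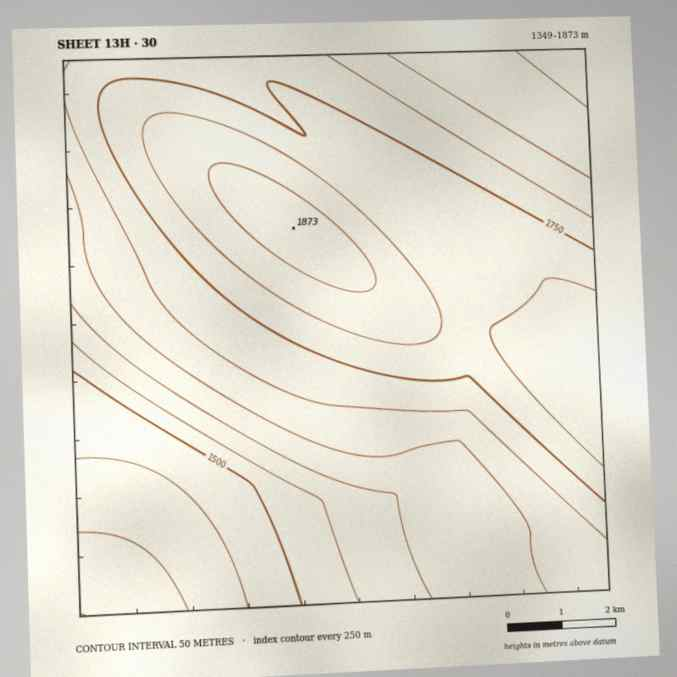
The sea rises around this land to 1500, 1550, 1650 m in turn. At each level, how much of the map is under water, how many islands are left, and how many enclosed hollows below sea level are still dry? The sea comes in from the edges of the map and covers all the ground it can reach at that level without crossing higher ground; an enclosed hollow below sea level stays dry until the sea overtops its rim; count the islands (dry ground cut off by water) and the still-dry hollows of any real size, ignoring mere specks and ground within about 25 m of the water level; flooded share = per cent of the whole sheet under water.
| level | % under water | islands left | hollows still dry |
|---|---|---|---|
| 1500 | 12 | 0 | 0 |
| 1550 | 16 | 0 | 0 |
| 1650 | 34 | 0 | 0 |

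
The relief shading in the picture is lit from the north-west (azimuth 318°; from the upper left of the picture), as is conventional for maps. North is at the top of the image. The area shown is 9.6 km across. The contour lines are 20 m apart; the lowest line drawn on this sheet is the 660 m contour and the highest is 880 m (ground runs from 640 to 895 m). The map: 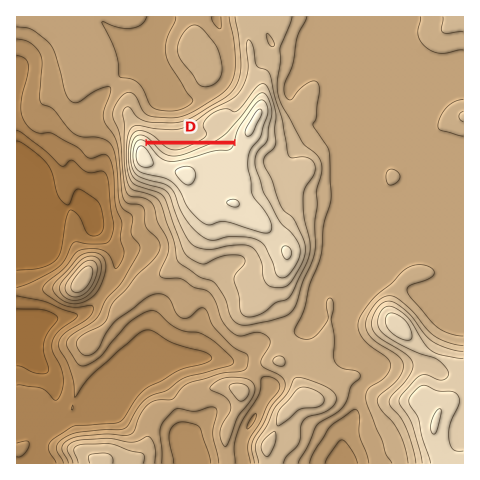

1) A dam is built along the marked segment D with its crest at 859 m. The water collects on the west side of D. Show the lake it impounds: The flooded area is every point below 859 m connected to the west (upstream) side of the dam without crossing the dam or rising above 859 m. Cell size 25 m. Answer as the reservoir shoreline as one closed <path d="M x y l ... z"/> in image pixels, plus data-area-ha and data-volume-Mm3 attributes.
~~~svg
<path d="M232 144l-83 1 12 13 5 3 14 0 33-11 16-1 3-5z" data-area-ha="39" data-volume-Mm3="7.61"/>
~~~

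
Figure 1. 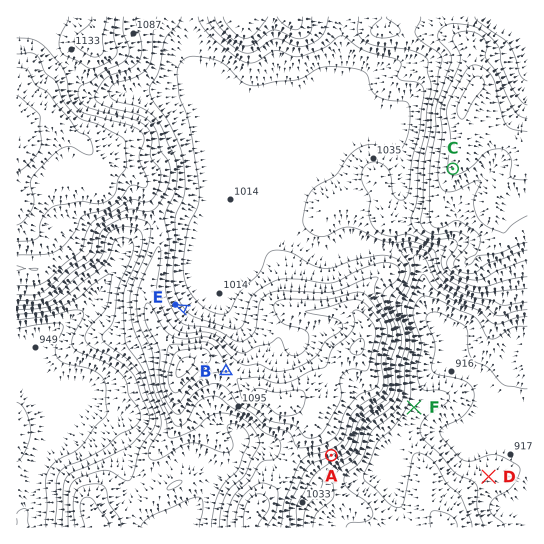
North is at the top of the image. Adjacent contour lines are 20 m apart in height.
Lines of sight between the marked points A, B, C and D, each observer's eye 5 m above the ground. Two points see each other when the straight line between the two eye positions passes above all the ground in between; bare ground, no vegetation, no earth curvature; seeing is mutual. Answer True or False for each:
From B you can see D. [False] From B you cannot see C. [False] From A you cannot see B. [True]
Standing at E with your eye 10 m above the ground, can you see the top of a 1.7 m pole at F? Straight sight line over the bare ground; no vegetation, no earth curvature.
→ no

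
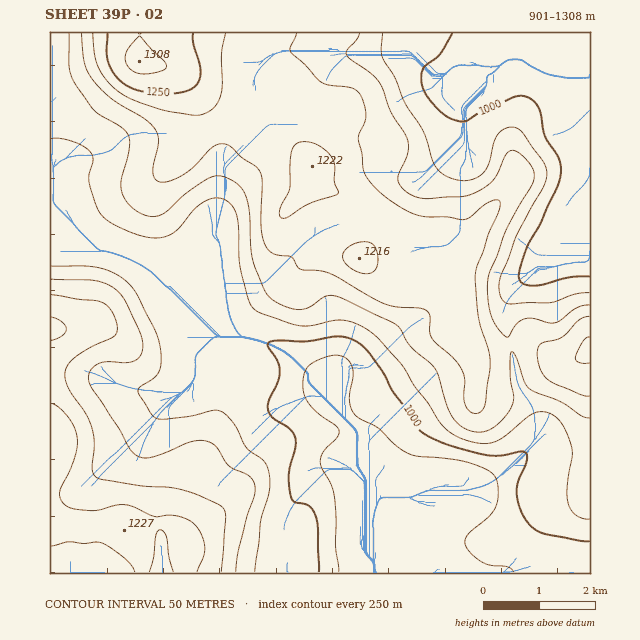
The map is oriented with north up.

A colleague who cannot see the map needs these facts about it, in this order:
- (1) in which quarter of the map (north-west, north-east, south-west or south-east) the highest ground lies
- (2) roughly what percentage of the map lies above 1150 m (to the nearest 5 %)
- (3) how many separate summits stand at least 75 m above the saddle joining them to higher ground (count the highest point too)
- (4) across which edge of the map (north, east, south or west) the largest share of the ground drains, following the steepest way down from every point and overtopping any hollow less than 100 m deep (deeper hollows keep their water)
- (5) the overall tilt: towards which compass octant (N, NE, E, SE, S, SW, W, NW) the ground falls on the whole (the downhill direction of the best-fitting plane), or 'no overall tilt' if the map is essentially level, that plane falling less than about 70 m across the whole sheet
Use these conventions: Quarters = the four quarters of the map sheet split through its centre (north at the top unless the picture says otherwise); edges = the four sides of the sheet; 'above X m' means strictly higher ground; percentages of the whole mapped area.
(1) The highest ground is in the north-west quarter.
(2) About 30 % of the map lies above 1150 m.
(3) There are 3 summits with 75 m or more of prominence.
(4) Most of the ground drains across the southern edge.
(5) Overall the map slopes down towards the south-east.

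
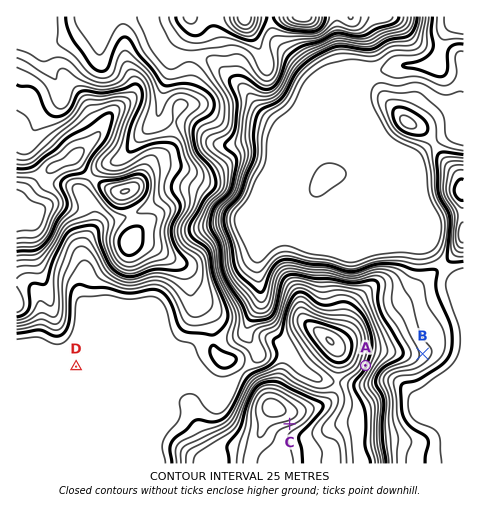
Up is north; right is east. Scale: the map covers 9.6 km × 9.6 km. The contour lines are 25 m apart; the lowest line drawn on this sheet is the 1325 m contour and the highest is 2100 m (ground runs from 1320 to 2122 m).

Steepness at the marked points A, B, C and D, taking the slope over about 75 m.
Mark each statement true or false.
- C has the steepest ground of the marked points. false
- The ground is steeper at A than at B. true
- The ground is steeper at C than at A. false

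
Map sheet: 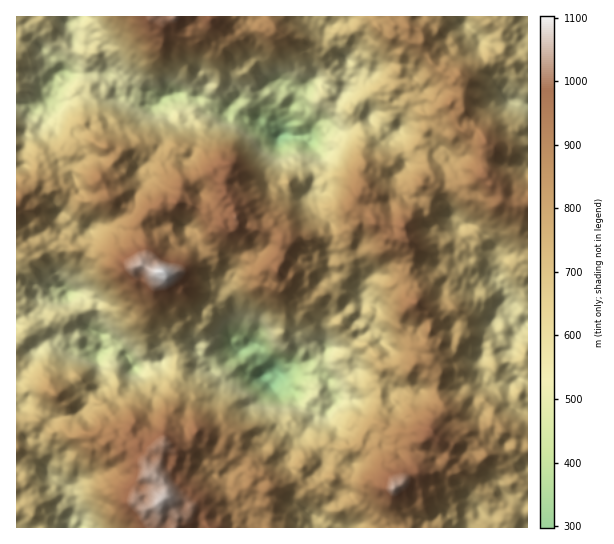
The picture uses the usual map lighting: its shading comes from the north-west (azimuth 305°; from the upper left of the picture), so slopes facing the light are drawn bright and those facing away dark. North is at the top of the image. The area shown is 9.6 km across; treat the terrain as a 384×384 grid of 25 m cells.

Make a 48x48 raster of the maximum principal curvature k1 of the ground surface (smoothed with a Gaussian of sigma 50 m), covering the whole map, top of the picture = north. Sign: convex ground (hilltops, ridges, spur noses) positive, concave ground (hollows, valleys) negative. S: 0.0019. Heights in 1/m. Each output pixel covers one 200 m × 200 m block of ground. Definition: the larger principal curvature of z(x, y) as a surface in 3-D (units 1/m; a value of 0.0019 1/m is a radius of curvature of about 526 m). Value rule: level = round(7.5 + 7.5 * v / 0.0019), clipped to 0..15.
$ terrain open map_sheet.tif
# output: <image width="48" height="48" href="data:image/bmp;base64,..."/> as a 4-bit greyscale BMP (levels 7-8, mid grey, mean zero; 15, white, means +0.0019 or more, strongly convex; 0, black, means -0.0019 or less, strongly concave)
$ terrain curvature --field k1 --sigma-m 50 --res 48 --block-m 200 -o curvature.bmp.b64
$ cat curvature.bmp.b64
<image width="48" height="48" href="data:image/bmp;base64,Qk32BAAAAAAAAHYAAAAoAAAAMAAAADAAAAABAAQAAAAAAIAEAAATCwAAEwsAABAAAAAAAAAAAAAAABEREQAiIiIAMzMzAERERABVVVUAZmZmAHd3dwCIiIgAmZmZAKqqqgC7u7sAzMzMAN3d3QDu7u4A////AIzJh1i5nMqcvsyJiqp5moZrmamausyauM6YuGnLvryazKiImsiVjvyprHrnbaaay4vbmbqb7Z/bvKqXfcarm5yovqnpq2fLiKuqmKy72pvZqpi7rdut61fM78qrmmzpm7uHl1qqrc6ZiXiZvs3Hr+3uvvy5ubxn3Yt4q6i2m9uop4h6zXjqm5aKur3Nrsx61rq4jarLrZyKtIq9znfdmbWbupul6r/9mvypeNu8u73buruqatuczP/beaur62yo3aeN//67uq66/dusm6lpvInnmqv/q8p727vL7L7M/Jyo/8vf/Im7invM3Lz9i9vfy722uVuqzZ3J3Junms7Yd829p5q+vHTbqEm7/JvGuorcuIzXmJqsmnhtpsic3Ivpibj/+Yqsqpi7q4jNp2du12ibt5hvl8uaznvuvPyPucnJmpipZni8yI68p7avhsaJiqvrv/uvNLjNiIvXlkmbmLpc2/y+u7e8edvMiqauh9TOuJjOulmXvMh/7b7Mq3fd7sOceHada9ffe7hZvM66x7rPtsq7nXfXX/qIm7yXm9jaatd4Wf2aZL7bWtrdvsqqm83IunZqvMedn9Vpd/t6u/6nfcb8aumcmbuu7YiZrNmMqul3iZ28jfiZzrr7melal7q87/7Jqst7tc2Xmd27p62qev/637uYjLiHSJd5q7yr7qy7vNuJ7MpYmv+3q5zZXbimV2iKq8+/2ofO/tyrm7dp28y3mHuqjLuIh6y9y8//t3eMyfy7d8t4bMyMmYpXvK2nepr9/////LlrvvupqruHisx2mLqK6azt3dy/3dtb28mMif9olpvO2565mIuImNu6zsupmtpqmbuLZ9/aua1oy+/Lu6x2iZd7mnaZrJnKi93dze3/3c1p3PtoqbupnJfbmnaJr5bkLM37yq2GhrzP/Pt8ZXqYnM+3TLmqrP7Zv6n5q72Imty9qN/LVbrbveq4rO7+ye//+6vsuot4q8+qiYvKnOvP/t2e24v8uXqfko+5ppyFVY/dyZy83JbvqrzLp8/amGi/6s+qus/rma36d67rqt7+mXypmt7ptYy6zuz/65rN7L7pqIraiL/4loypmXm+l5qnW8/7iIrKdmz87nnXd3/oqZzsu5z+/ane7b35dmnGqIz5i9u2iX7+7IqIyc/Jne3cqqv6qRikjIvqdW252t/7qbpnu8qZuqmHe6nIeXjHuHvat1npj8/JroeZrdy+t3iLqqO6WXmrh6+UvJrJnfi5vIaViquomVeZq5eNqKqazc/Gyqt9/tl2Wsx4jJqlmnd3l8qJrM2a/WnuyZqZztp2atqGvMqpq4tYybt5yGiVzJms7Lt4ndqYjJeZWKlombubyJy9yEepfomFraWs7ux4zLuriMp3md2KlcyJ3Iqp2rmIjJjevL7r68torN66mc+qqt6IetnMy4maq7r6i4fOibp8xqmHmL+77Zr9u9//vMl5vM7onYSch7quuaeaityanLy97v64et+s683OqJismXjNaJm5iuvrev6WjNh3l5a+mtirtWzKpg=="/>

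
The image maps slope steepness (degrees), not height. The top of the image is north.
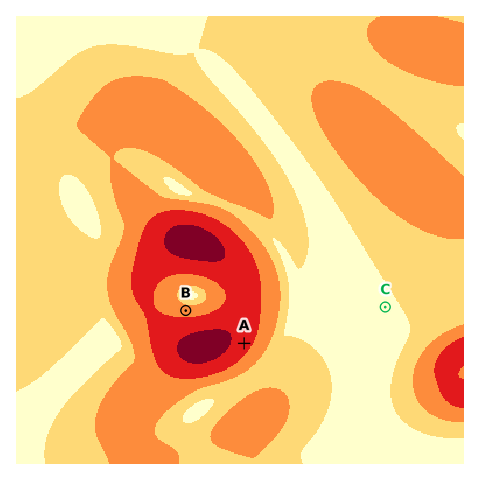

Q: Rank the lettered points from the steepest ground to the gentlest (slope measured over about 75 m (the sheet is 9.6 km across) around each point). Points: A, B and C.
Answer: A B C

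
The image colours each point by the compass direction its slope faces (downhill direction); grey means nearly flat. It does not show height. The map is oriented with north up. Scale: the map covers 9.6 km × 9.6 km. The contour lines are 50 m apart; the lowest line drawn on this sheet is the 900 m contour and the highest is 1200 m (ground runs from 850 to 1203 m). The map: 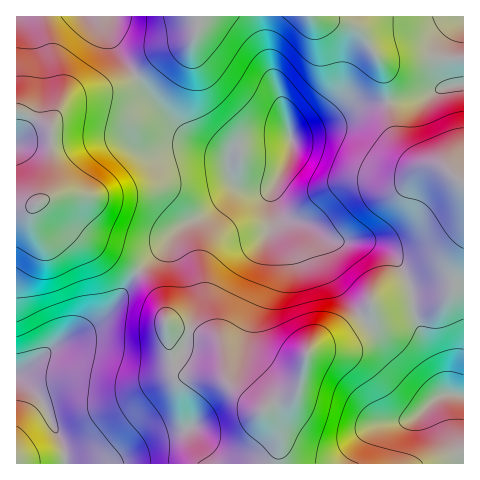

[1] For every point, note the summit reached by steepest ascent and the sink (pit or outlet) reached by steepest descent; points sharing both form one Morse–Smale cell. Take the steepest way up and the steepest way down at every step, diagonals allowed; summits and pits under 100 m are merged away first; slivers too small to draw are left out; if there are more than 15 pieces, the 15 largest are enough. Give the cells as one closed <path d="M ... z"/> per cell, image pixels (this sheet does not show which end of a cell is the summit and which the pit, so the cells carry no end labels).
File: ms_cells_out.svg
<path d="M463 84l-18 3-25 11-63 8-27 16-37 14-4 22-12 22-7 9-6 2-28-1-28 23-21 9-12 10-8 12-29 28 11 11 14 24 9 54 9 12 39 5 37 29 8 2 6-5 22-9 4-4 9-36 7-9 29-14 14-9 12-11 3-8 3 2 14 0 28-5 22-1 7-3 7-7 4-23 8-18z"/><path d="M463 16l-353 0-2 13 5 13 10 18 28 37 25 28 17 13 28 13 6 8 4 19 5 6 14 6 16 0 9-7 8-14 8-18 0-13 2-2 37-14 27-16 63-8 21-10 13-2-4-15 0-22 6-15 8-10z"/><path d="M109 16l-93 1 0 191 13-1 11-5 10 2 27 29 61 39 29-28 12-16 29-15 26-22 30-1-14 0-14-6-5-6-4-19-6-8-28-13-17-13-25-28-35-48-8-20z"/><path d="M138 272l-23 33-16 17-36 18-47 34 0 3 28 27 19 40 3 19 210 1 4-16 0-16-8-20-6-4-4 1-5-2-37-29-35-4-10-7-7-26-5-34-14-24z"/><path d="M463 249l-7 18-2 20-9 10-57 9-14 0-3-2-3 8-12 11-14 9-26 12-7 6-12 41-4 4-26 12 7 9 6 16-3 32 187-1z"/><path d="M46 202l-6 0-11 5-13 2 1 164 46-33 36-18 16-17 22-32-3-5-57-35-23-26z"/><path d="M17 378l-1 85 50 1-3-20-19-40z"/><path d="M463 24l-7 10-6 15 0 22 4 14 10-2z"/>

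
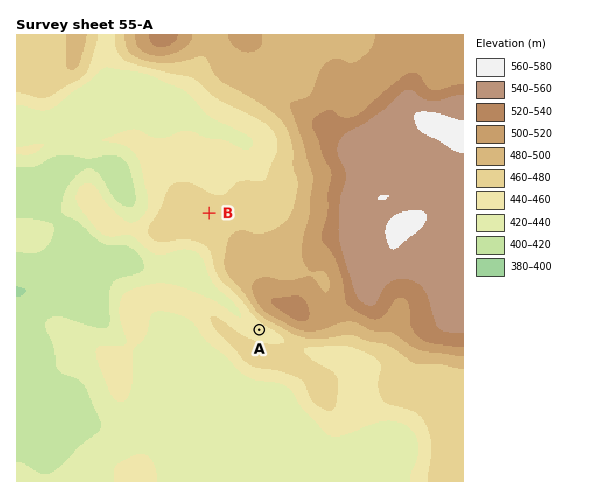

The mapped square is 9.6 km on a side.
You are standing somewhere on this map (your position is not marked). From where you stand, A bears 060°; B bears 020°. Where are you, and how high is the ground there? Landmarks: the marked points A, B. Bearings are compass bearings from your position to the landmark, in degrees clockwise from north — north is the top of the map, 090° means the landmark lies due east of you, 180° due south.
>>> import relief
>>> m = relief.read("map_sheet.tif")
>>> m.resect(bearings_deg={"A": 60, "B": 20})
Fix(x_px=142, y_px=397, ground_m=430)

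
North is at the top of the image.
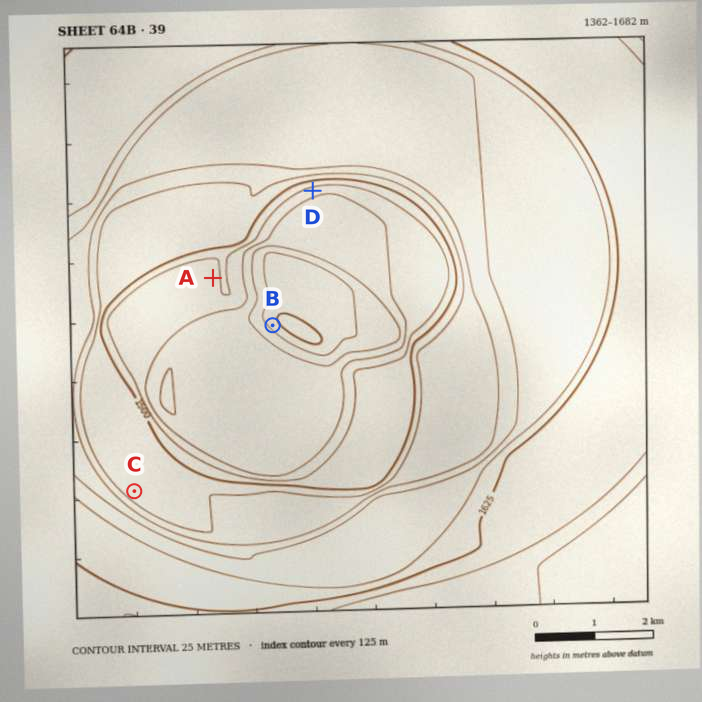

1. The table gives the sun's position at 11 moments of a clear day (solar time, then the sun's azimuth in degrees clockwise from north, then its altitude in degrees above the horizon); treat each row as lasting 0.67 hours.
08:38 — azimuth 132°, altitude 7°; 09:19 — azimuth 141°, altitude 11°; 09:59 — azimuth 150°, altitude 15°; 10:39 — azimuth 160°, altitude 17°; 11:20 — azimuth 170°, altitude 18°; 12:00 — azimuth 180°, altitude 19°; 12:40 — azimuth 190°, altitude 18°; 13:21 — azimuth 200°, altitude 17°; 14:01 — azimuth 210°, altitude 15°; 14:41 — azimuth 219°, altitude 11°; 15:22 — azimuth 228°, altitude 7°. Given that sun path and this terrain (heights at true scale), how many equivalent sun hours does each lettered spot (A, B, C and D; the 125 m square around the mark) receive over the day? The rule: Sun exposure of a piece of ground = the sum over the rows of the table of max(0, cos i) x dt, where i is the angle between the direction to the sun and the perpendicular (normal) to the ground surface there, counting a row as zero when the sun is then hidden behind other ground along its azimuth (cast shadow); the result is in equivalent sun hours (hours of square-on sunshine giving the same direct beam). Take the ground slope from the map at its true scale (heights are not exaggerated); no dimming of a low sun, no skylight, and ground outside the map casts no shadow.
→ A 1.8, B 1.2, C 1.7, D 2.7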